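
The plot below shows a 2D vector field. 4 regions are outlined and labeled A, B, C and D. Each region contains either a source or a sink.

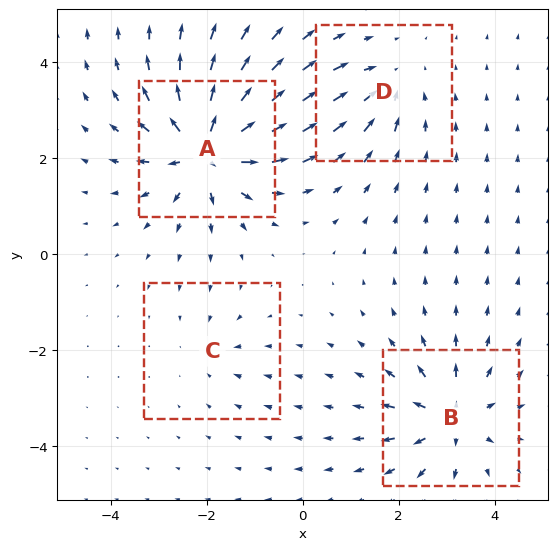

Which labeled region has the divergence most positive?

A

Divergence at each region's feature centre — A: about +8, B: about +6, C: about -2, D: about -4. Region A is most positive.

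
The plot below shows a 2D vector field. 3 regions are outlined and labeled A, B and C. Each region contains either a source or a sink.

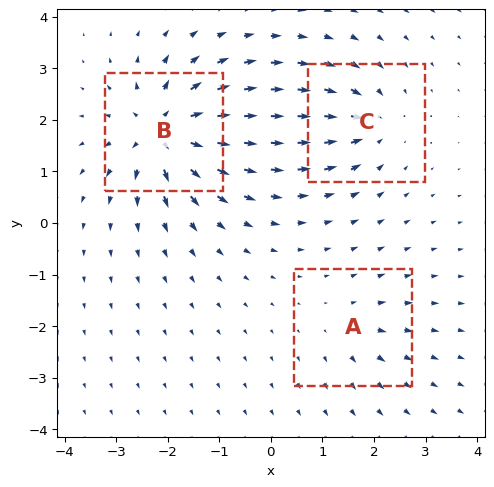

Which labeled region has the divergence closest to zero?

Divergence at each region's feature centre — A: about +2, B: about +7, C: about -4. Region A is closest to zero.

A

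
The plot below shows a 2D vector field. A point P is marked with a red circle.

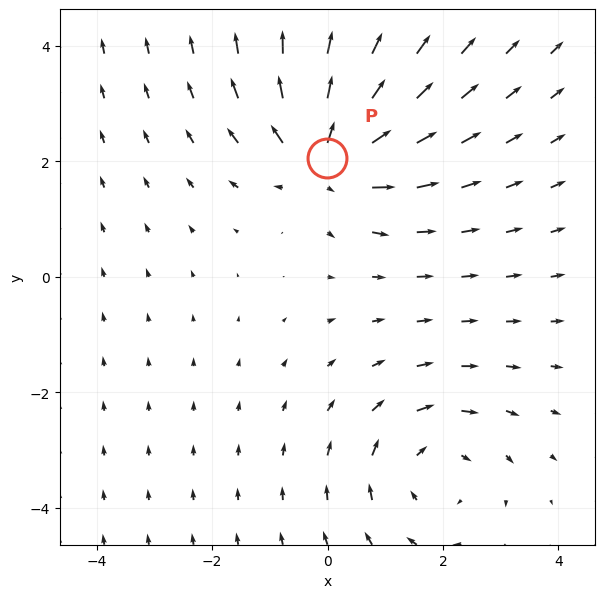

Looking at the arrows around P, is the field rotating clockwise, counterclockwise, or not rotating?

Near P at (-0.0, 2.1) the arrows show no circulation. The curl there is ≈0.

not rotating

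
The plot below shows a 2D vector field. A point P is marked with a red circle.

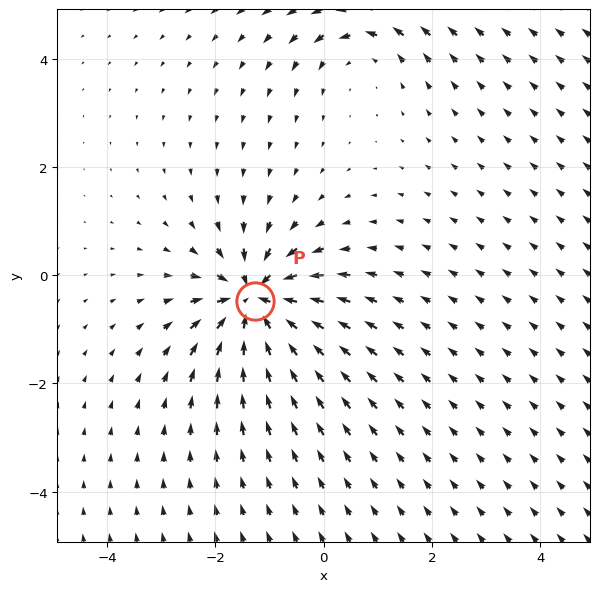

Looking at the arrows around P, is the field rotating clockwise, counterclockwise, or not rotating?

Near P at (-1.3, -0.5) the arrows show no circulation. The curl there is ≈0.

not rotating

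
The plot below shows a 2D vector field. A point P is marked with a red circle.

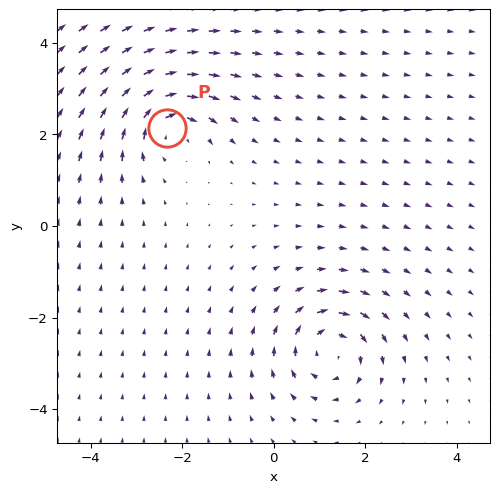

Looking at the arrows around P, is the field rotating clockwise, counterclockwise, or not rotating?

Near P at (-2.3, 2.1) the arrows circulate clockwise. The curl (z-component) there is about -7; negative curl means clockwise rotation.

clockwise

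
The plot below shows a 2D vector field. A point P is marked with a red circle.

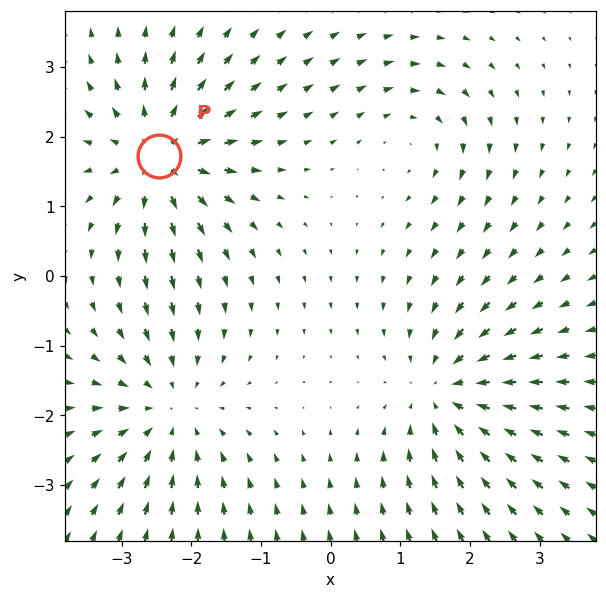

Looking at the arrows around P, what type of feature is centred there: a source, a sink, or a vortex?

At P (-2.5, 1.7) the arrows spread outward. Divergence about +6, curl ≈0 — positive divergence with near-zero curl is a source.

source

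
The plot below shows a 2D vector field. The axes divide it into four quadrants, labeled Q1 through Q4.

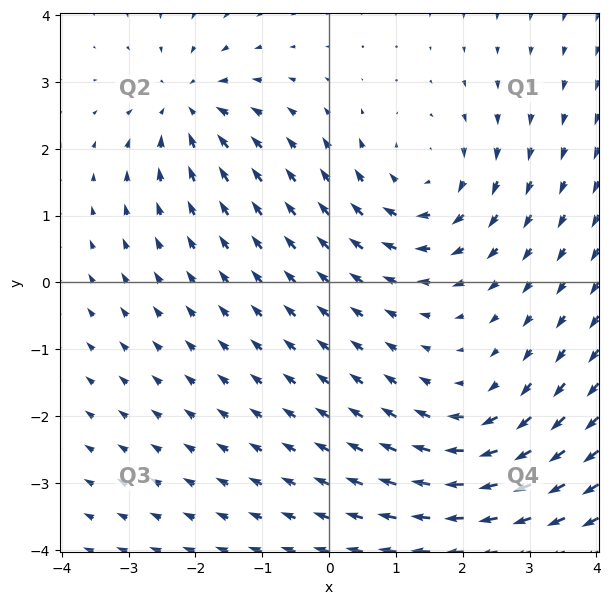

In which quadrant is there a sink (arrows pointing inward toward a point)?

The sink sits at approximately (-2.1, 2.6), which lies in quadrant Q2. The divergence there is about -4, negative as expected for a sink.

Q2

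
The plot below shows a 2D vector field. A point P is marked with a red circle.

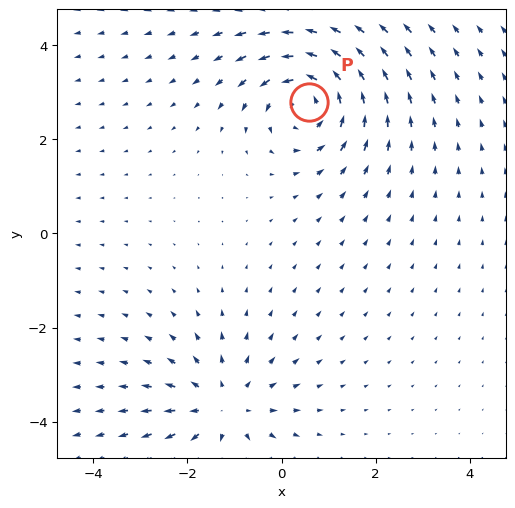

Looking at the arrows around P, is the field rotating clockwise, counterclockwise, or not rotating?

Near P at (0.6, 2.8) the arrows circulate counterclockwise. The curl (z-component) there is about +4; positive curl means counterclockwise rotation.

counterclockwise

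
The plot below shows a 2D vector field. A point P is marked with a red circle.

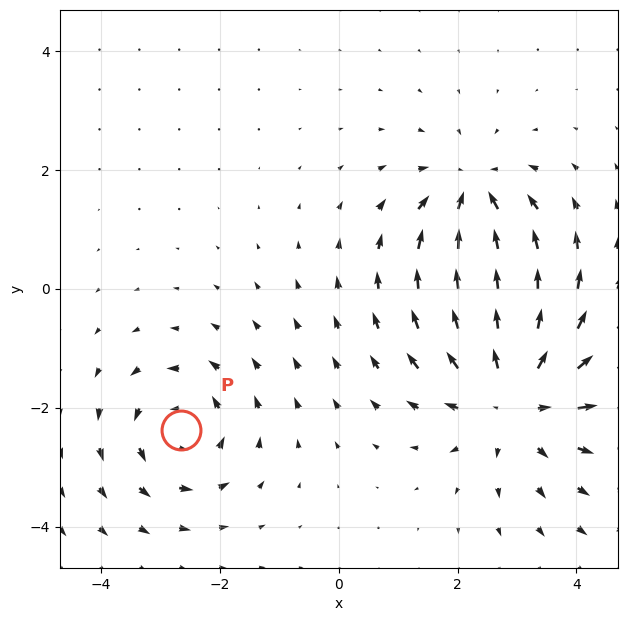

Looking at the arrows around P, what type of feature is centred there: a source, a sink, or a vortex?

vortex

At P (-2.6, -2.4) the arrows circulate counterclockwise. Divergence ≈0, curl about +4 — near-zero divergence with nonzero curl is a vortex.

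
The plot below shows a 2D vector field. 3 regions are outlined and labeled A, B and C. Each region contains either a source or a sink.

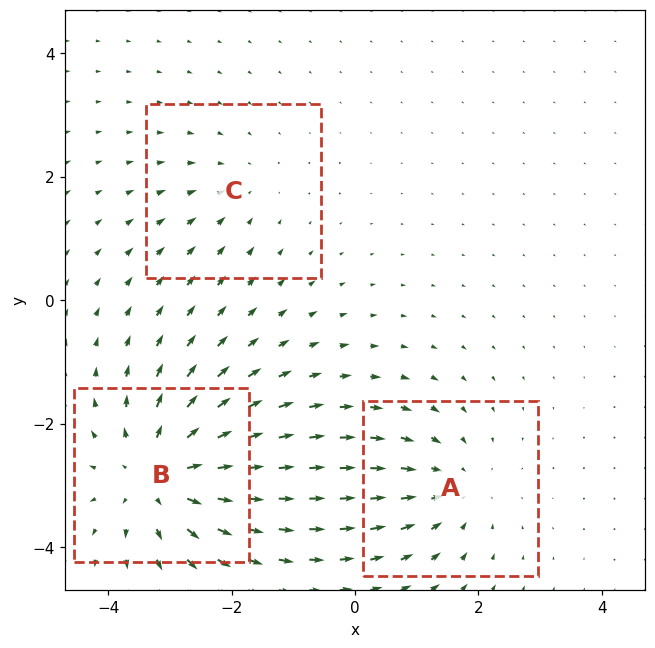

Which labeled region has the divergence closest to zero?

Divergence at each region's feature centre — A: about -3, B: about +4, C: about -2. Region C is closest to zero.

C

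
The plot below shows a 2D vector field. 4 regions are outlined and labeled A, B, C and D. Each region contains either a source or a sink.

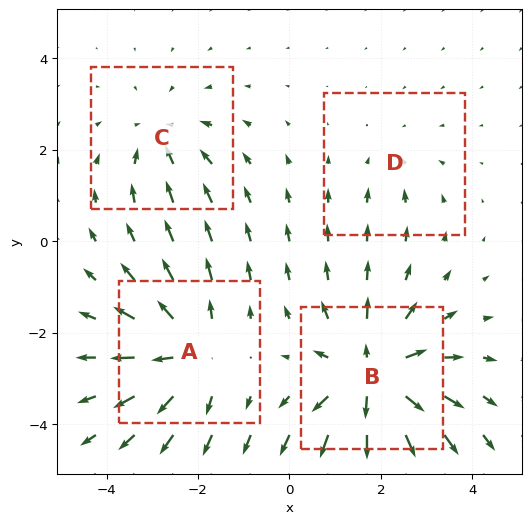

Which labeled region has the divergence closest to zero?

D

Divergence at each region's feature centre — A: about +5, B: about +6, C: about -3, D: about -2. Region D is closest to zero.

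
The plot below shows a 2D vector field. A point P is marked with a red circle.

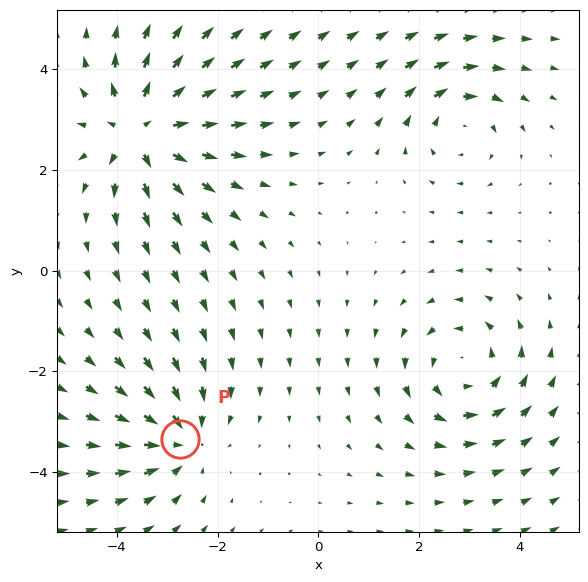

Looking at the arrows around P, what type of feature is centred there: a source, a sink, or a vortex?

sink

At P (-2.7, -3.3) the arrows converge inward. Divergence about -4, curl ≈0 — negative divergence with near-zero curl is a sink.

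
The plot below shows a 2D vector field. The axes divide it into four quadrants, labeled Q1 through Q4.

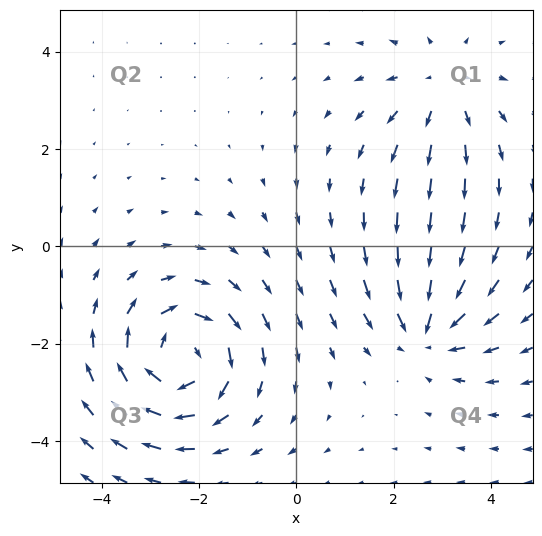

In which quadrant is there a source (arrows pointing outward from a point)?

Q1

The source sits at approximately (3.0, 3.2), which lies in quadrant Q1. The divergence there is about +2, positive as expected for a source.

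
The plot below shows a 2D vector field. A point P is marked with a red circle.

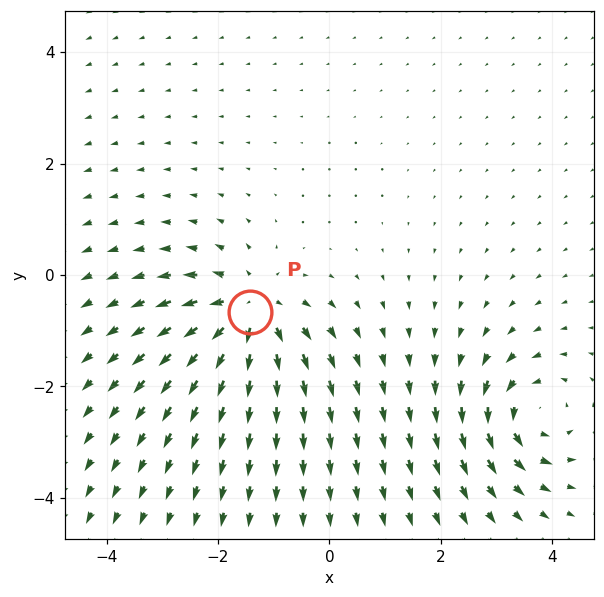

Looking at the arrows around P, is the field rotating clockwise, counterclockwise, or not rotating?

not rotating

Near P at (-1.4, -0.7) the arrows show no circulation. The curl there is ≈0.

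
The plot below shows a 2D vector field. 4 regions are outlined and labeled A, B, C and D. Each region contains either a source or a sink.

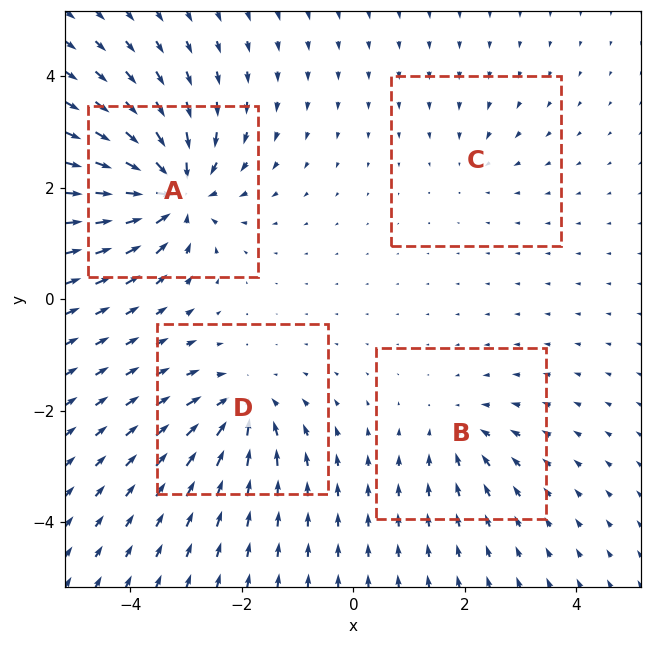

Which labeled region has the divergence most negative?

Divergence at each region's feature centre — A: about -9, B: about -4, C: about -2, D: about -6. Region A is most negative.

A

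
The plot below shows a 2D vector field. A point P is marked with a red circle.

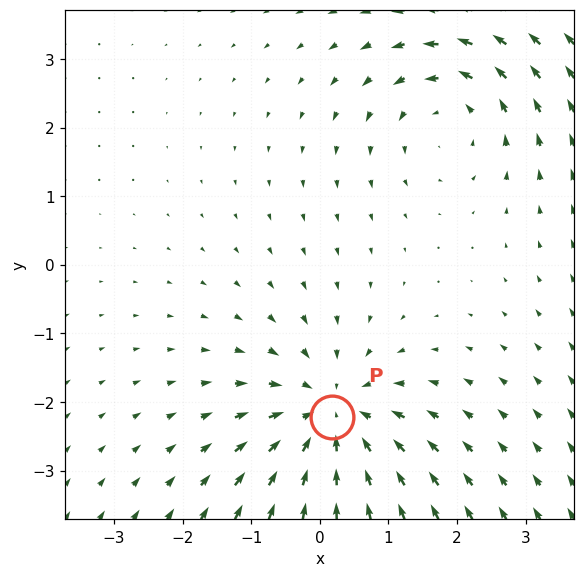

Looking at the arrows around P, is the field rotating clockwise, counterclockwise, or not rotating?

not rotating

Near P at (0.2, -2.2) the arrows show no circulation. The curl there is ≈0.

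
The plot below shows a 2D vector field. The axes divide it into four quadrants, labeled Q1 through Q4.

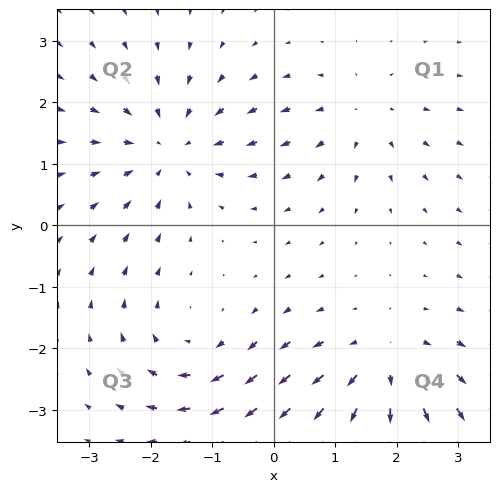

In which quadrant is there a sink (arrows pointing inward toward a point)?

The sink sits at approximately (-1.7, 1.3), which lies in quadrant Q2. The divergence there is about -4, negative as expected for a sink.

Q2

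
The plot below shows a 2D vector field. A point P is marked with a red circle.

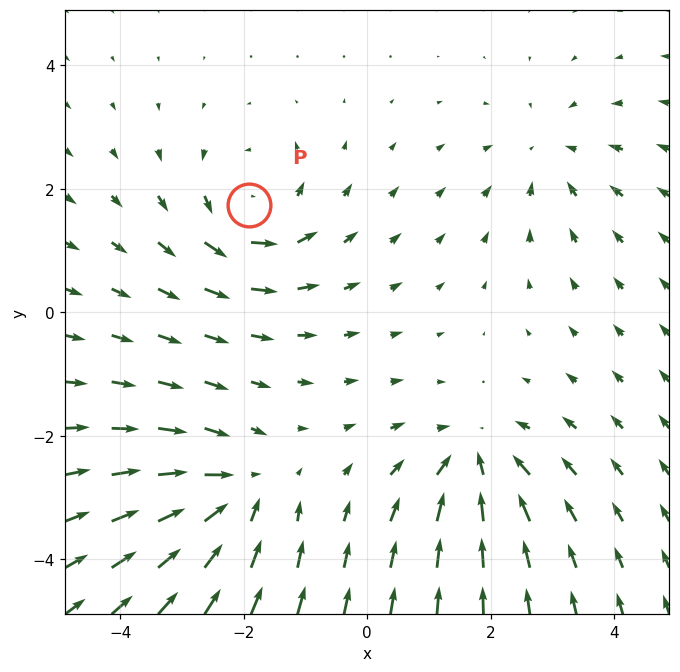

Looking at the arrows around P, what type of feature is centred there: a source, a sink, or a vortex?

At P (-1.9, 1.7) the arrows circulate counterclockwise. Divergence ≈0, curl about +5 — near-zero divergence with nonzero curl is a vortex.

vortex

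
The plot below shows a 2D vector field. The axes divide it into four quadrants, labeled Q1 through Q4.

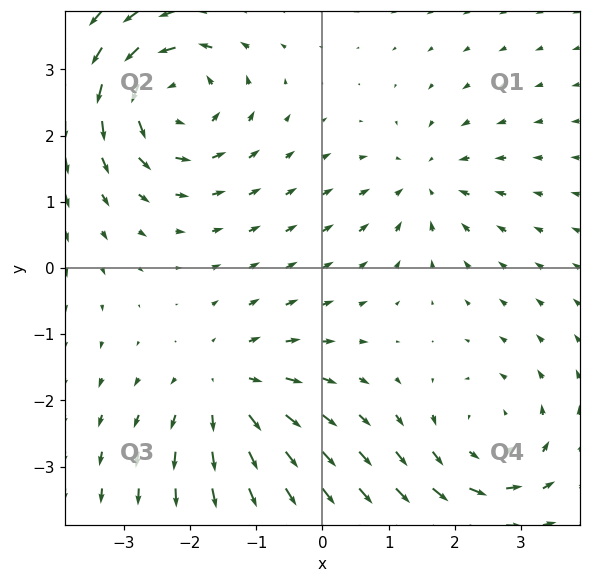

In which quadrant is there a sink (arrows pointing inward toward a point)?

The sink sits at approximately (1.5, 1.3), which lies in quadrant Q1. The divergence there is about -3, negative as expected for a sink.

Q1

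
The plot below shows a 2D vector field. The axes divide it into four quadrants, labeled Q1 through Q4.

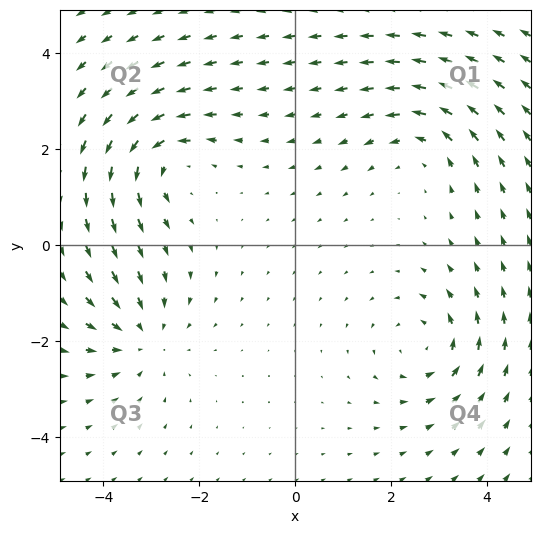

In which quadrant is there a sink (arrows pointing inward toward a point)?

Q3

The sink sits at approximately (-3.2, -1.9), which lies in quadrant Q3. The divergence there is about -4, negative as expected for a sink.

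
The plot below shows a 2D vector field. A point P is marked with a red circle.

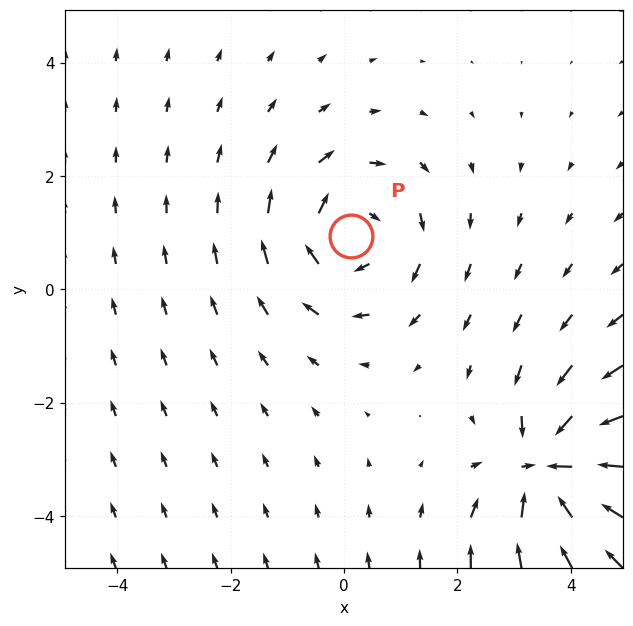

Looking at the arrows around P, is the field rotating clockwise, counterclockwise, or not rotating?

clockwise

Near P at (0.1, 0.9) the arrows circulate clockwise. The curl (z-component) there is about -3; negative curl means clockwise rotation.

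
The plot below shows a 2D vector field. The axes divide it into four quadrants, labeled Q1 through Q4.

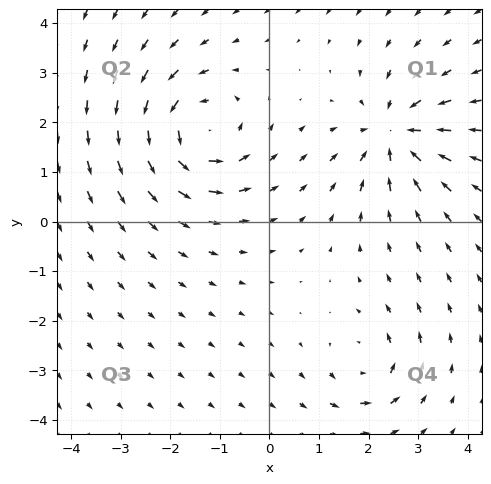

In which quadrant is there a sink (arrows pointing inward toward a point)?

Q1

The sink sits at approximately (2.5, 1.8), which lies in quadrant Q1. The divergence there is about -5, negative as expected for a sink.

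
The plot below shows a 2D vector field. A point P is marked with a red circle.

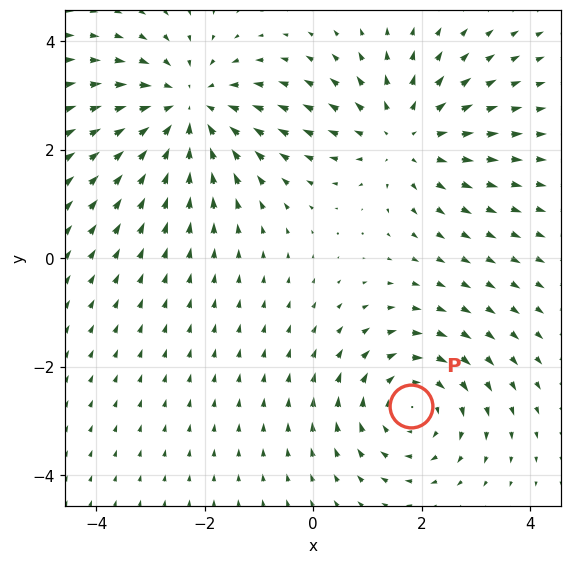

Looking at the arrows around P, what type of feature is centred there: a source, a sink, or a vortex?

At P (1.8, -2.7) the arrows circulate clockwise. Divergence ≈0, curl about -4 — near-zero divergence with nonzero curl is a vortex.

vortex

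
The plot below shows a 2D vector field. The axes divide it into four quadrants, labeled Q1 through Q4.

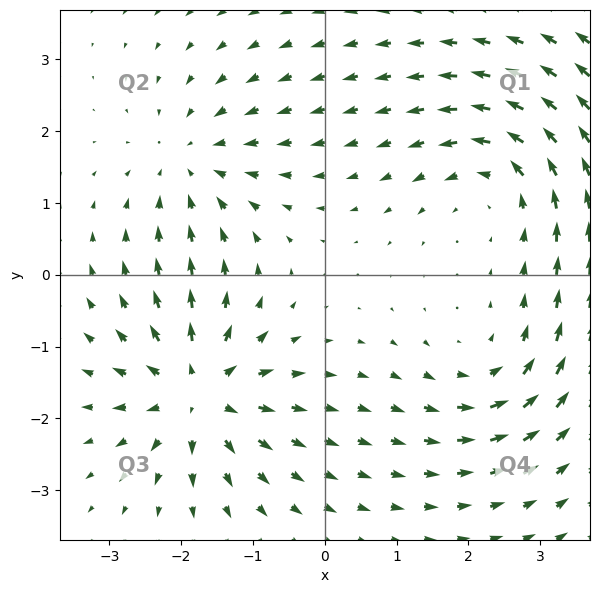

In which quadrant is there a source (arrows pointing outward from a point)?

The source sits at approximately (-1.8, -1.6), which lies in quadrant Q3. The divergence there is about +7, positive as expected for a source.

Q3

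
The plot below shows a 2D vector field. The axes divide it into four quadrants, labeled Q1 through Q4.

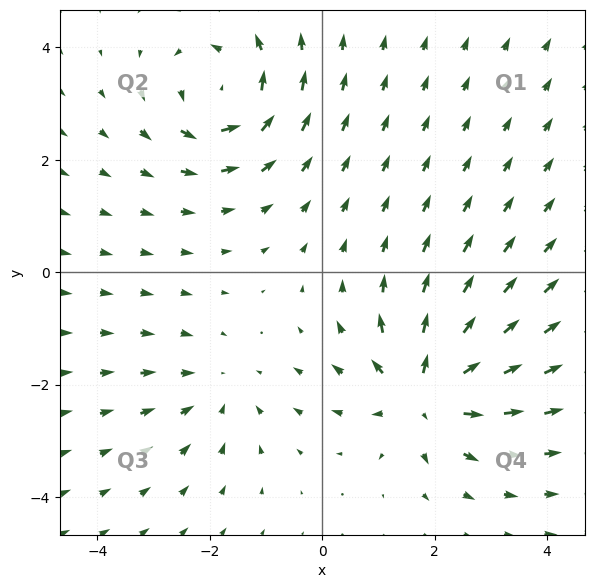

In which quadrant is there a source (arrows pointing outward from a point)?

The source sits at approximately (1.8, -2.1), which lies in quadrant Q4. The divergence there is about +5, positive as expected for a source.

Q4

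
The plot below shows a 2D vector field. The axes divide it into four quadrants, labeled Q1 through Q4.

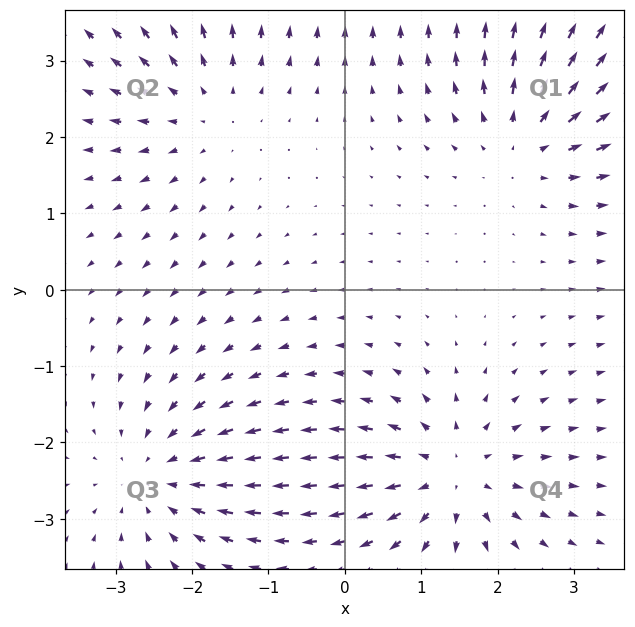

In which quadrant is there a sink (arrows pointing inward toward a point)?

The sink sits at approximately (-2.4, -2.4), which lies in quadrant Q3. The divergence there is about -3, negative as expected for a sink.

Q3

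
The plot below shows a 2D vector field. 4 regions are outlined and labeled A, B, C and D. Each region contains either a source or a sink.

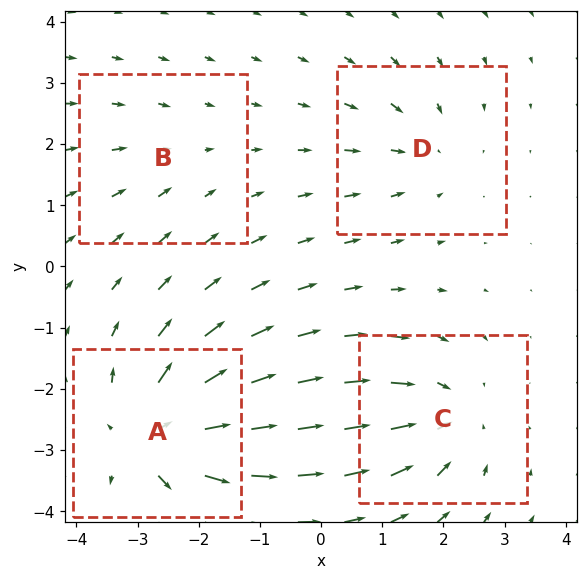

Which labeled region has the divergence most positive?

Divergence at each region's feature centre — A: about +8, B: about -2, C: about -5, D: about -4. Region A is most positive.

A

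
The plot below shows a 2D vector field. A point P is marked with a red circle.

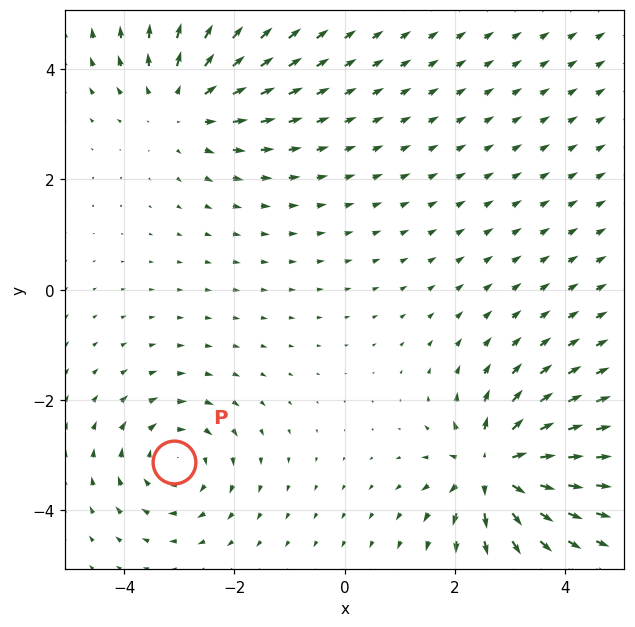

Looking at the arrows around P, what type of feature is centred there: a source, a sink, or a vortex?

At P (-3.1, -3.1) the arrows circulate clockwise. Divergence ≈0, curl about -4 — near-zero divergence with nonzero curl is a vortex.

vortex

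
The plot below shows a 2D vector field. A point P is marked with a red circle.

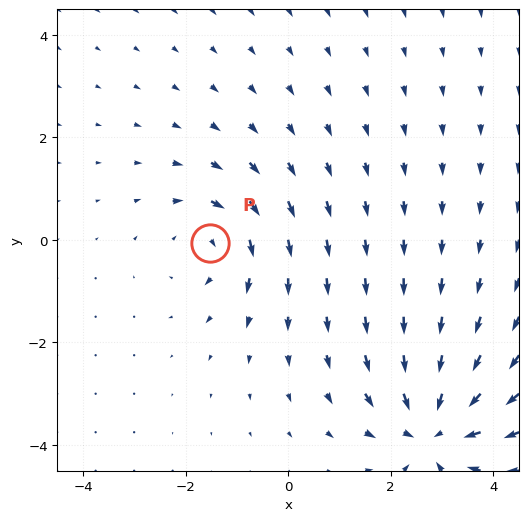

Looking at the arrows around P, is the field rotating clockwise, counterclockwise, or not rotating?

Near P at (-1.5, -0.1) the arrows circulate clockwise. The curl (z-component) there is about -3; negative curl means clockwise rotation.

clockwise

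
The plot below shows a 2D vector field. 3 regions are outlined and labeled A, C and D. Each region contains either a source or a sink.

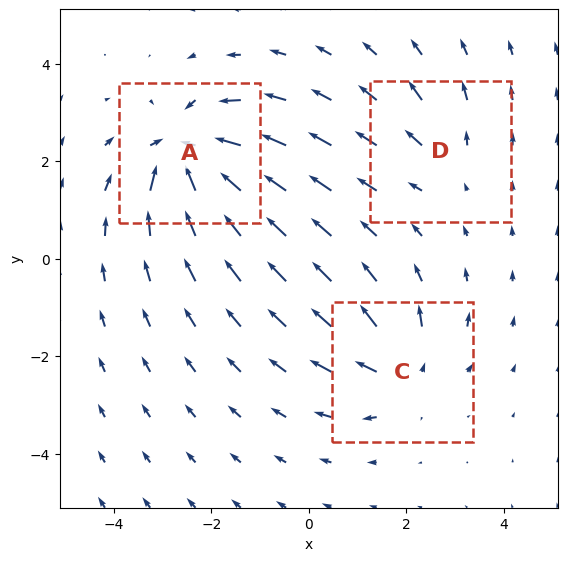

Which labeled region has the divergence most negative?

Divergence at each region's feature centre — A: about -6, C: about +4, D: about +2. Region A is most negative.

A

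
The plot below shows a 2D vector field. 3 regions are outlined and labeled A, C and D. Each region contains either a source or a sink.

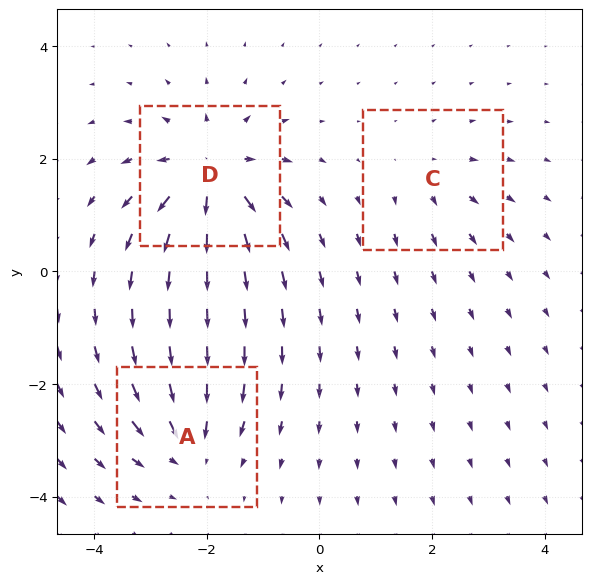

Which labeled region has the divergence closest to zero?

C

Divergence at each region's feature centre — A: about -4, C: about +2, D: about +6. Region C is closest to zero.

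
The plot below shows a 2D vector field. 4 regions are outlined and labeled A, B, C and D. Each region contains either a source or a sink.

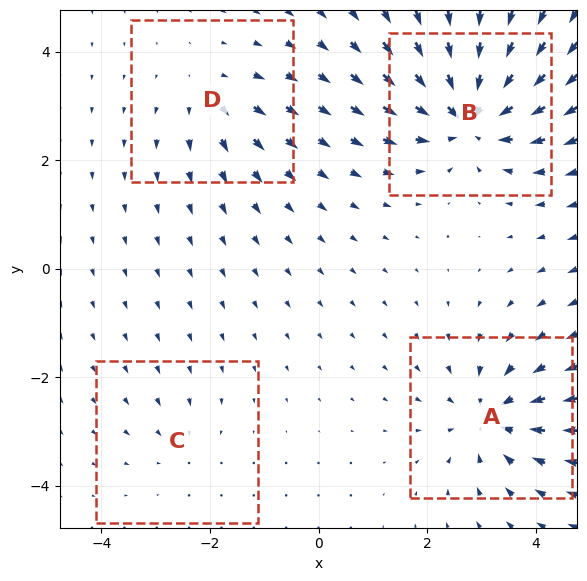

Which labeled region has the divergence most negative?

B

Divergence at each region's feature centre — A: about -6, B: about -8, C: about -2, D: about +4. Region B is most negative.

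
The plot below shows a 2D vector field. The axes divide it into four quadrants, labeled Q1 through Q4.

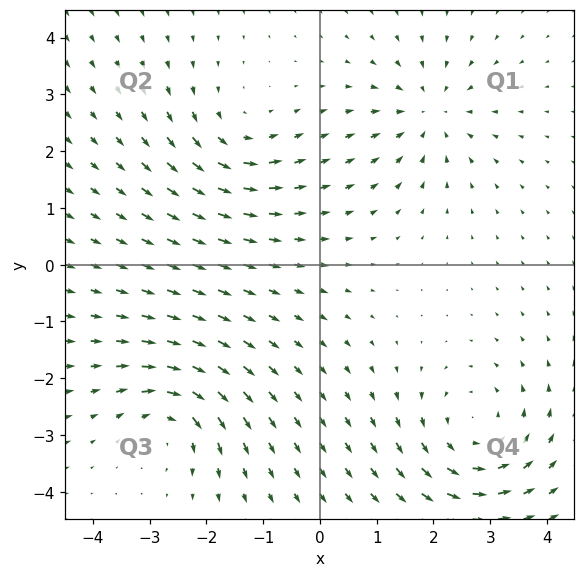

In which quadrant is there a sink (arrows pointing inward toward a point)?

The sink sits at approximately (1.9, 2.7), which lies in quadrant Q1. The divergence there is about -3, negative as expected for a sink.

Q1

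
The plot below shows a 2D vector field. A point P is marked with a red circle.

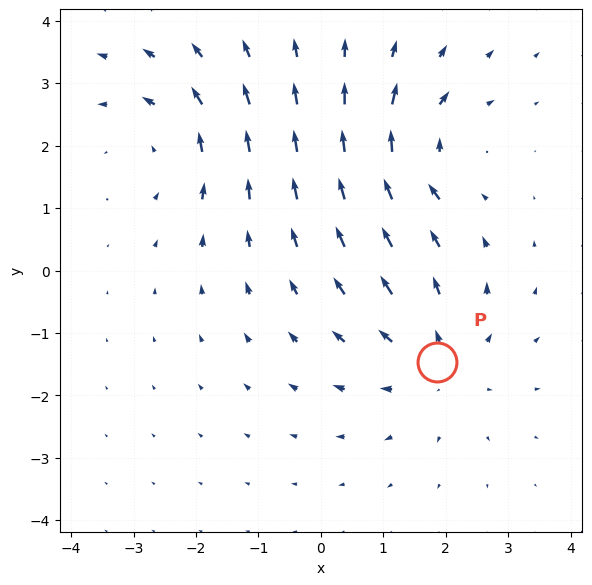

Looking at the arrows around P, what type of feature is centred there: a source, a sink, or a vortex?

source

At P (1.9, -1.5) the arrows spread outward. Divergence about +3, curl ≈0 — positive divergence with near-zero curl is a source.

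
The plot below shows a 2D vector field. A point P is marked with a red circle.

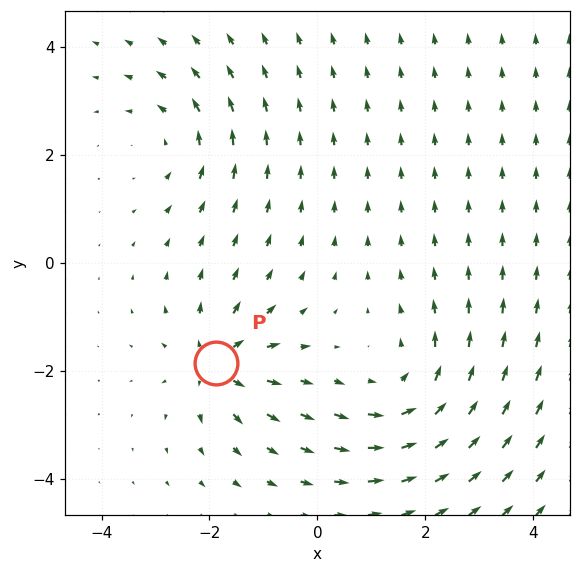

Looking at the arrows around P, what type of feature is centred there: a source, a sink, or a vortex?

source

At P (-1.9, -1.9) the arrows spread outward. Divergence about +4, curl ≈0 — positive divergence with near-zero curl is a source.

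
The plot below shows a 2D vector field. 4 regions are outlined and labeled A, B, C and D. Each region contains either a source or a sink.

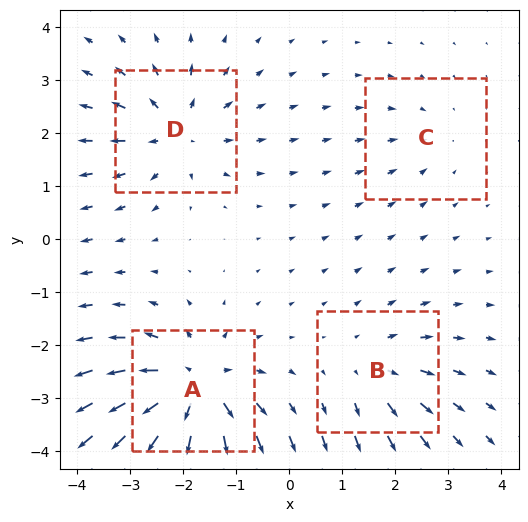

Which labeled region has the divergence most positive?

Divergence at each region's feature centre — A: about +8, B: about +4, C: about -2, D: about +5. Region A is most positive.

A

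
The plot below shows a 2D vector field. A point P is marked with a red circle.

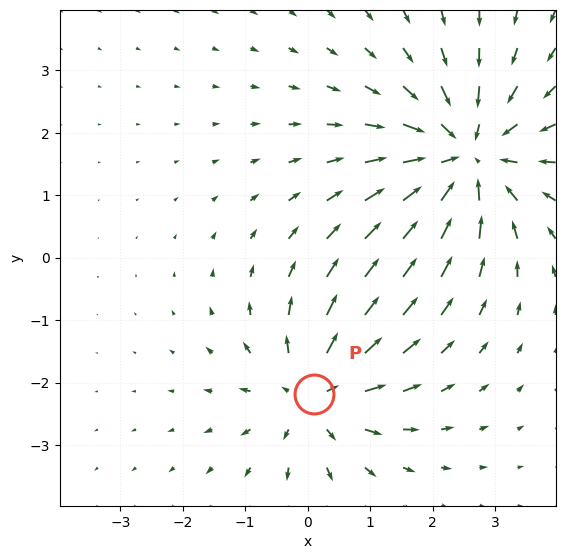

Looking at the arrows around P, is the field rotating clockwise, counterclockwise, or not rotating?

Near P at (0.1, -2.2) the arrows show no circulation. The curl there is ≈0.

not rotating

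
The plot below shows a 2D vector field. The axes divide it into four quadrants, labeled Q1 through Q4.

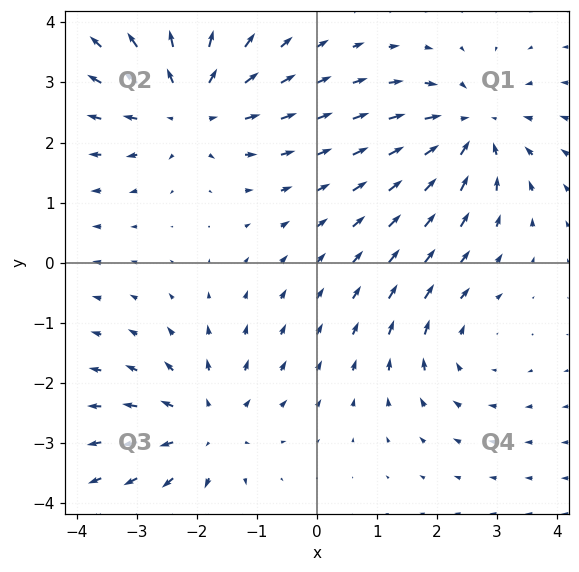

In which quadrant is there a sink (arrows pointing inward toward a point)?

The sink sits at approximately (2.6, 2.2), which lies in quadrant Q1. The divergence there is about -4, negative as expected for a sink.

Q1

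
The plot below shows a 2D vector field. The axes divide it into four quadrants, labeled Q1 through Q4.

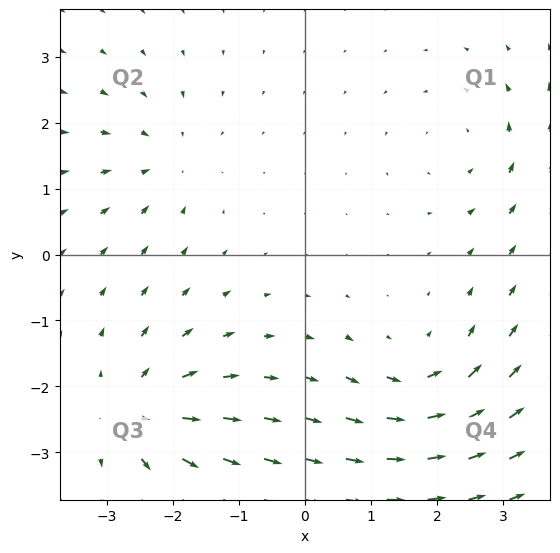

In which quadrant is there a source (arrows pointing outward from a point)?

Q3

The source sits at approximately (-2.5, -2.4), which lies in quadrant Q3. The divergence there is about +5, positive as expected for a source.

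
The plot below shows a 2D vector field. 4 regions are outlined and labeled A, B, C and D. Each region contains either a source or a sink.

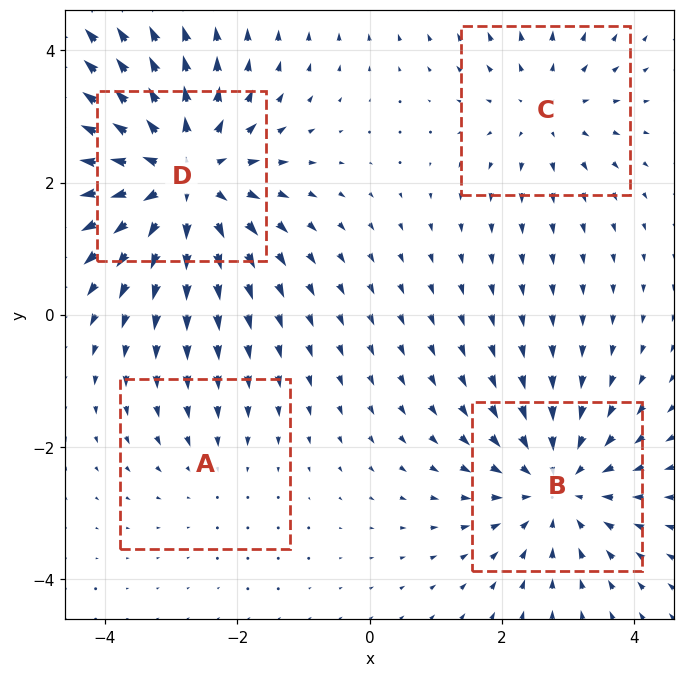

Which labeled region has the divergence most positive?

Divergence at each region's feature centre — A: about -2, B: about -4, C: about +3, D: about +6. Region D is most positive.

D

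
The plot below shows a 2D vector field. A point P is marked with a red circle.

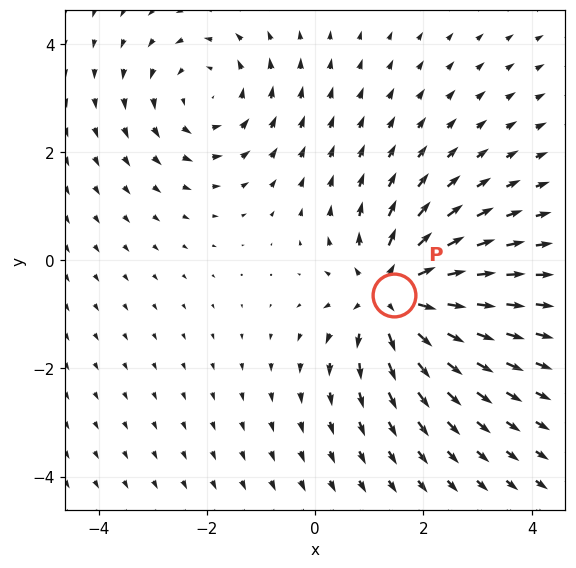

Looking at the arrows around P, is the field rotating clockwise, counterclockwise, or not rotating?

not rotating

Near P at (1.4, -0.7) the arrows show no circulation. The curl there is ≈0.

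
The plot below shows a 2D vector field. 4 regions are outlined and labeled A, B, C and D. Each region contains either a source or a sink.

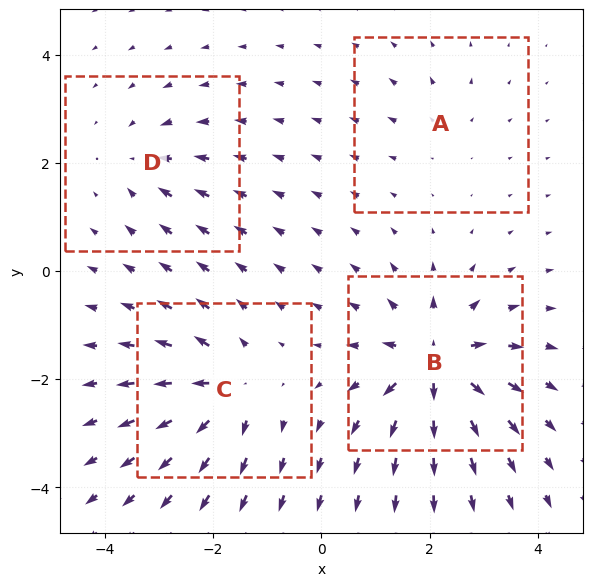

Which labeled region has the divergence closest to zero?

A

Divergence at each region's feature centre — A: about +2, B: about +9, C: about +6, D: about -4. Region A is closest to zero.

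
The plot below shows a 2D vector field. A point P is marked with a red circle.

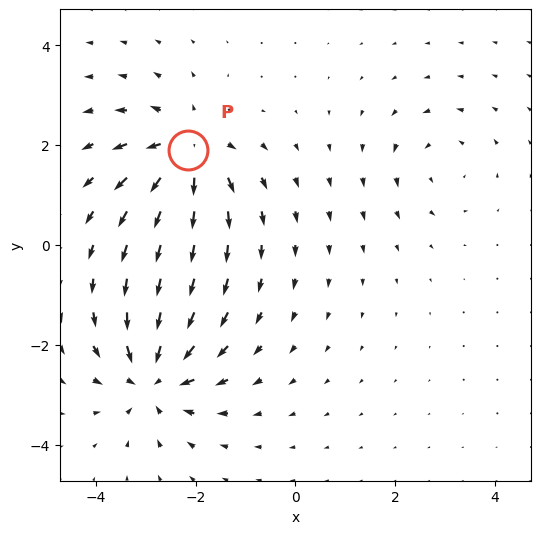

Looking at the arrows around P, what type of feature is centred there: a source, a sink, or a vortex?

source

At P (-2.2, 1.9) the arrows spread outward. Divergence about +6, curl ≈0 — positive divergence with near-zero curl is a source.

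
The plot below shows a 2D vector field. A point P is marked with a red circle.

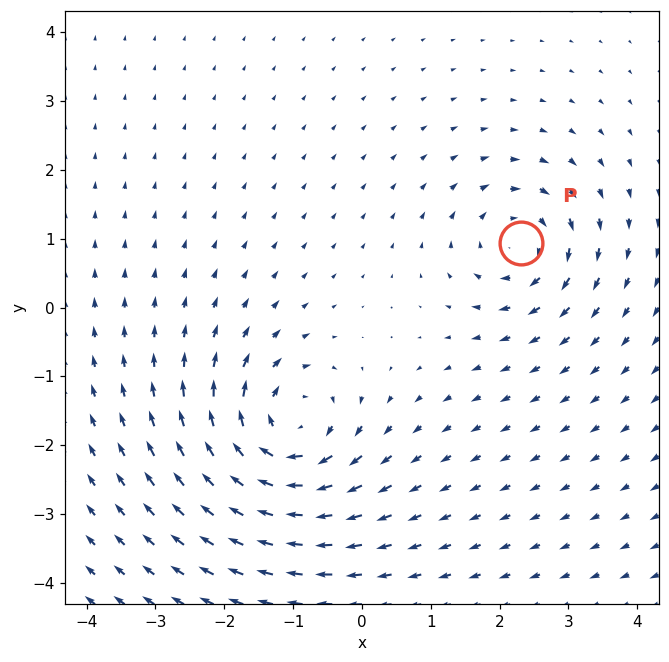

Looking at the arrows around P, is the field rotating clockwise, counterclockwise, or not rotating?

Near P at (2.3, 0.9) the arrows circulate clockwise. The curl (z-component) there is about -4; negative curl means clockwise rotation.

clockwise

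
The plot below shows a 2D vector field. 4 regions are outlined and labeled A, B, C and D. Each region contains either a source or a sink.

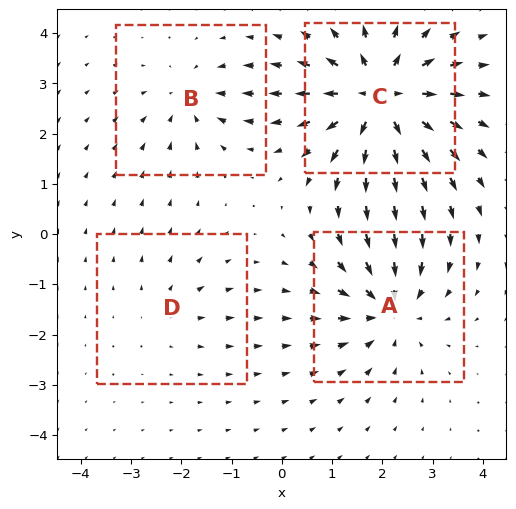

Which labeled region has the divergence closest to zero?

Divergence at each region's feature centre — A: about -5, B: about -3, C: about +7, D: about +2. Region D is closest to zero.

D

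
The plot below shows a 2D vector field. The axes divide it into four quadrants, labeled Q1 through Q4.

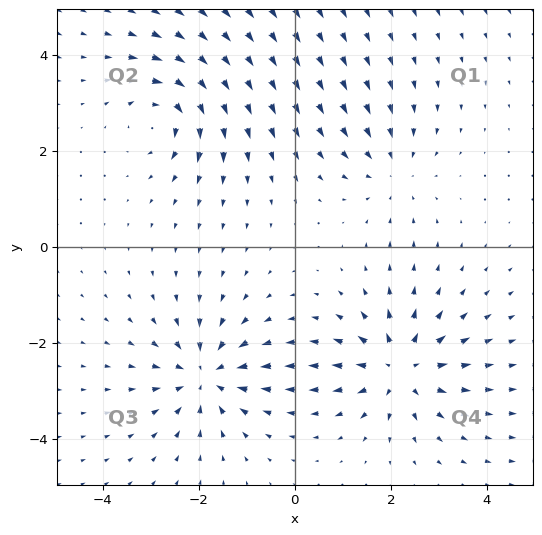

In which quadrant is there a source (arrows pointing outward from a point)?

The source sits at approximately (2.2, -2.5), which lies in quadrant Q4. The divergence there is about +5, positive as expected for a source.

Q4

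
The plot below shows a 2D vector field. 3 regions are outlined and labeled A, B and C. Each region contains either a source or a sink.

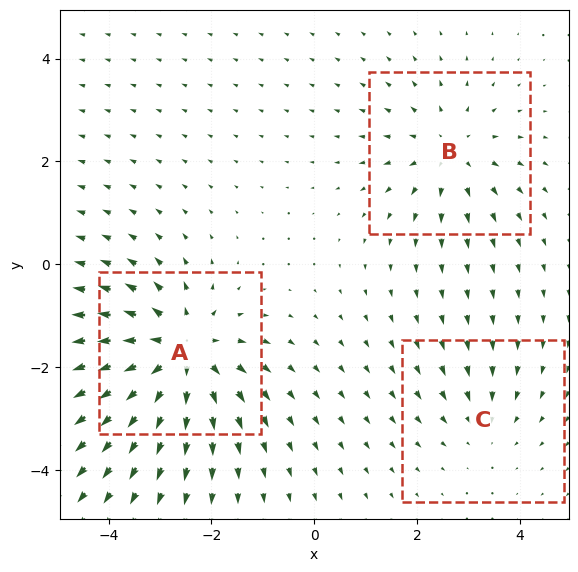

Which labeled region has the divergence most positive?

Divergence at each region's feature centre — A: about +5, B: about +3, C: about -2. Region A is most positive.

A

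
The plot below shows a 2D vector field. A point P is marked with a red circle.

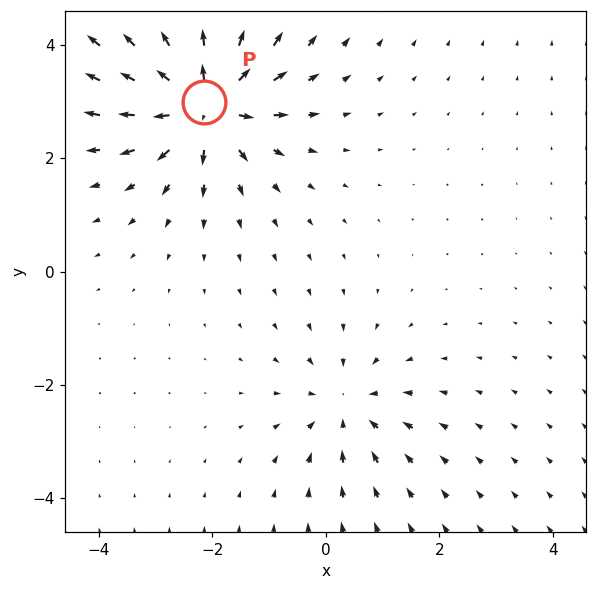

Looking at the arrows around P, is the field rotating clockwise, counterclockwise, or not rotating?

Near P at (-2.1, 3.0) the arrows show no circulation. The curl there is ≈0.

not rotating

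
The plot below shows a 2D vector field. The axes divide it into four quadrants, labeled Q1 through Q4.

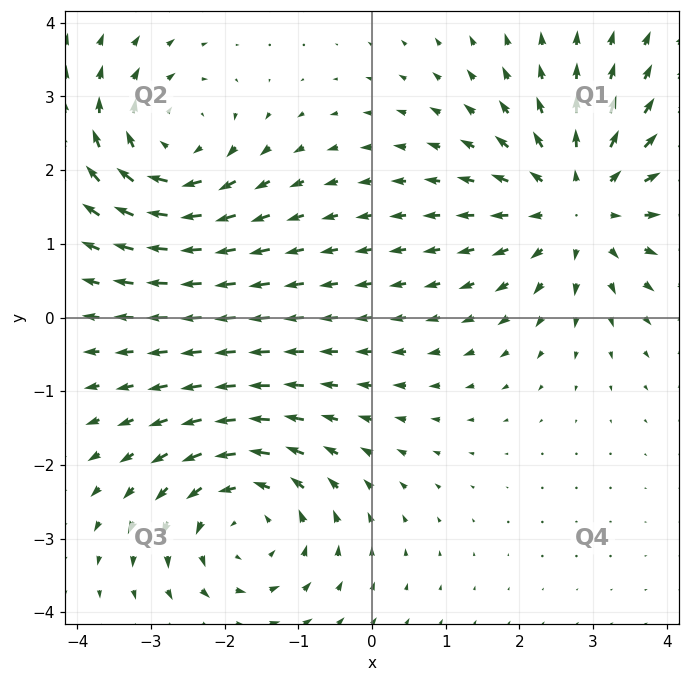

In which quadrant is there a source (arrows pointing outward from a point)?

The source sits at approximately (2.8, 1.5), which lies in quadrant Q1. The divergence there is about +4, positive as expected for a source.

Q1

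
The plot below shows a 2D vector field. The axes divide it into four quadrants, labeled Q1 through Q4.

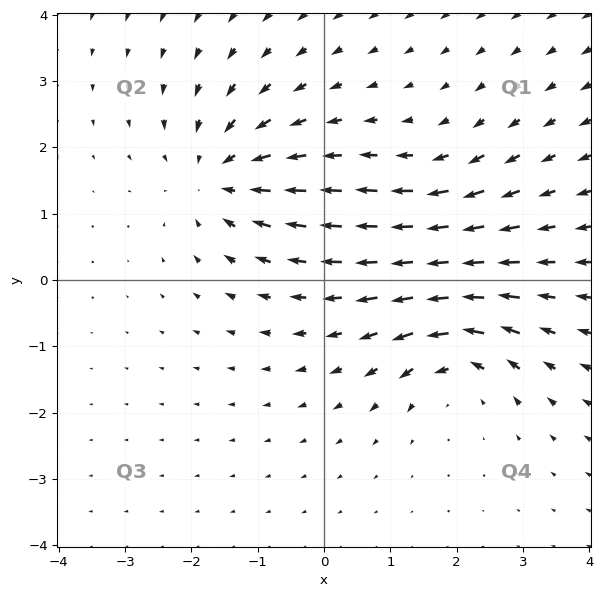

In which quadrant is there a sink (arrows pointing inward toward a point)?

The sink sits at approximately (-1.6, 1.6), which lies in quadrant Q2. The divergence there is about -5, negative as expected for a sink.

Q2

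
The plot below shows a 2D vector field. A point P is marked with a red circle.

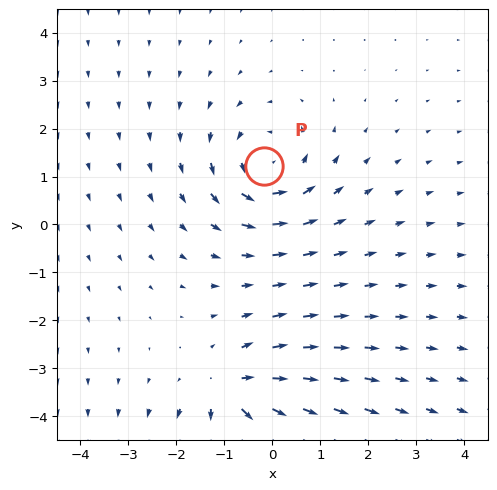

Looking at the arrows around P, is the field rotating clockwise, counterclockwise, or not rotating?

counterclockwise

Near P at (-0.2, 1.2) the arrows circulate counterclockwise. The curl (z-component) there is about +4; positive curl means counterclockwise rotation.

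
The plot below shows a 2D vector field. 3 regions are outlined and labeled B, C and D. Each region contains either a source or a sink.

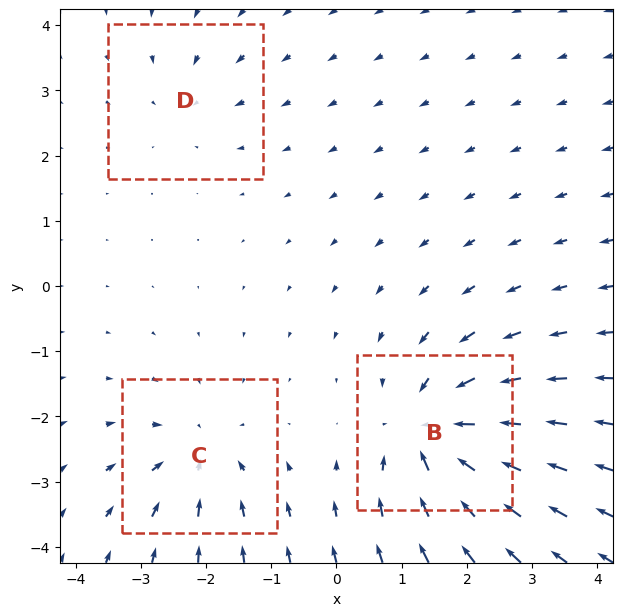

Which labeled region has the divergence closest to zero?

Divergence at each region's feature centre — B: about -6, C: about -4, D: about -2. Region D is closest to zero.

D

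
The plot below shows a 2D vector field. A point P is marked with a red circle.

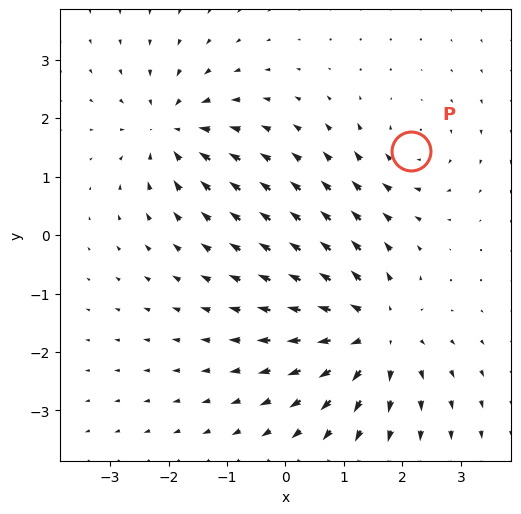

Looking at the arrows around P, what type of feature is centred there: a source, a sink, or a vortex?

At P (2.1, 1.4) the arrows circulate clockwise. Divergence ≈0, curl about -3 — near-zero divergence with nonzero curl is a vortex.

vortex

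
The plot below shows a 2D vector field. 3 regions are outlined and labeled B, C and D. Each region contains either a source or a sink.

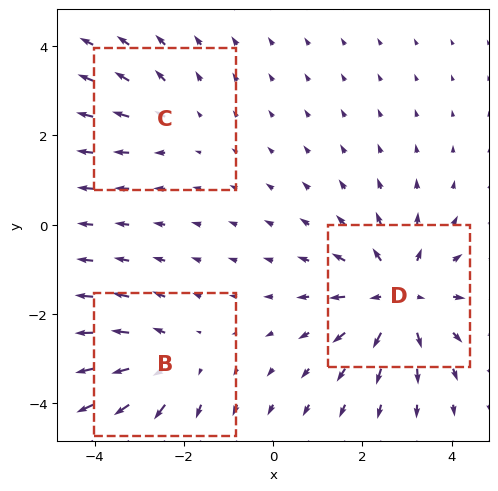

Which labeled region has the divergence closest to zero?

Divergence at each region's feature centre — B: about +3, C: about +2, D: about +4. Region C is closest to zero.

C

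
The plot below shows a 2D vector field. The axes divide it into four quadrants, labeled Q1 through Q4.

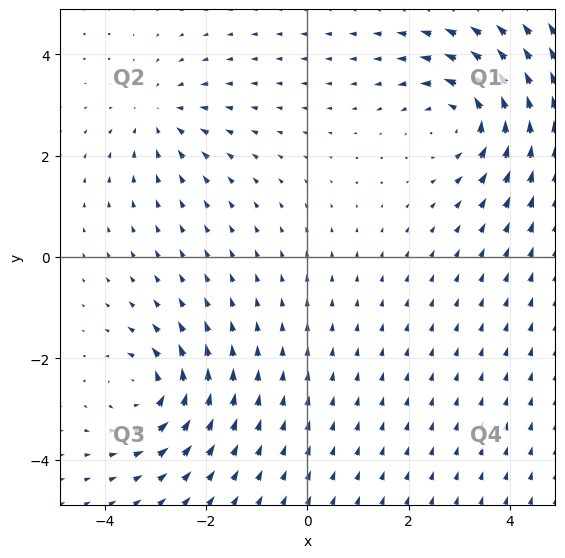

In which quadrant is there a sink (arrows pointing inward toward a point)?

Q2

The sink sits at approximately (-2.9, 2.8), which lies in quadrant Q2. The divergence there is about -3, negative as expected for a sink.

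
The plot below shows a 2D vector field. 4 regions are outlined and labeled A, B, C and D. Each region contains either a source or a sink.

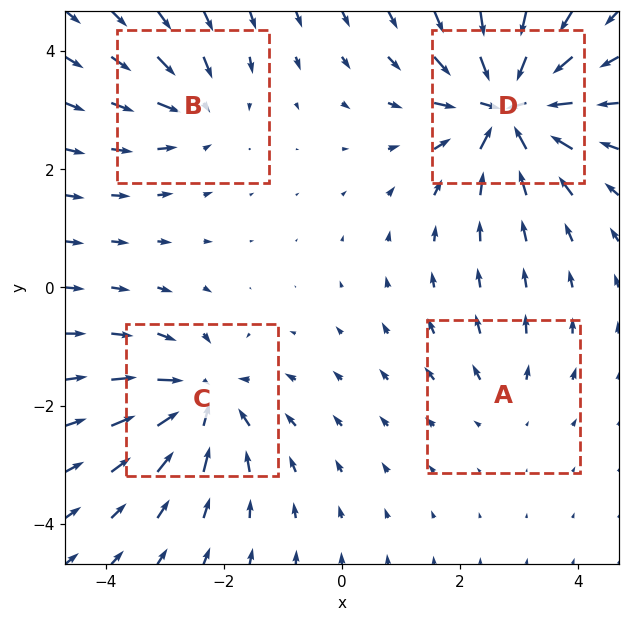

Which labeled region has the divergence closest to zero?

A

Divergence at each region's feature centre — A: about +2, B: about -4, C: about -6, D: about -9. Region A is closest to zero.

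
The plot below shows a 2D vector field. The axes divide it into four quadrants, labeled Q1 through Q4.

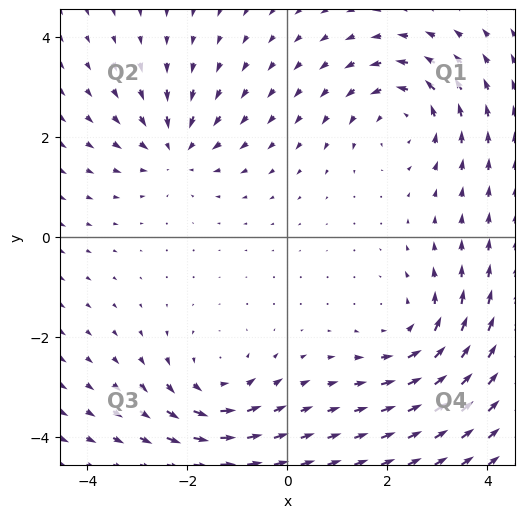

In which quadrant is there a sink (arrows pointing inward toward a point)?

The sink sits at approximately (-2.2, 1.7), which lies in quadrant Q2. The divergence there is about -5, negative as expected for a sink.

Q2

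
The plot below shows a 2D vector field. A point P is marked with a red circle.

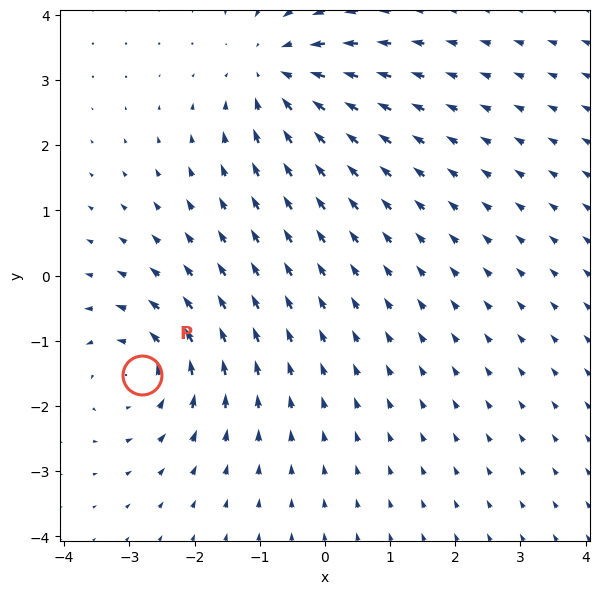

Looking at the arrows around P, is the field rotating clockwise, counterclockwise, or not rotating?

Near P at (-2.8, -1.5) the arrows circulate counterclockwise. The curl (z-component) there is about +5; positive curl means counterclockwise rotation.

counterclockwise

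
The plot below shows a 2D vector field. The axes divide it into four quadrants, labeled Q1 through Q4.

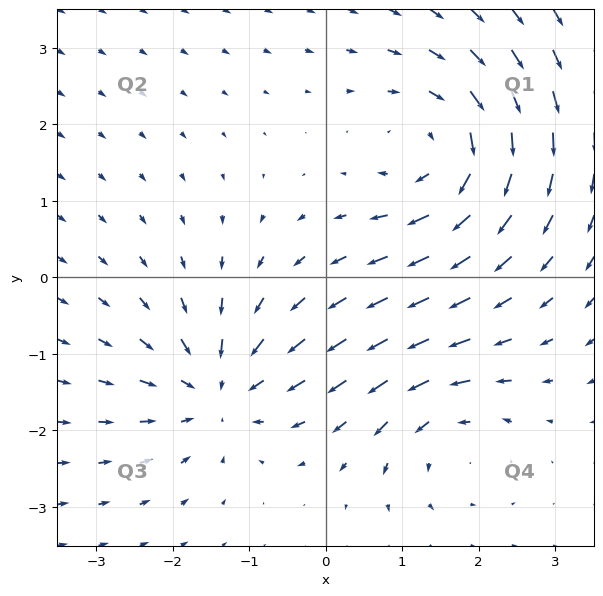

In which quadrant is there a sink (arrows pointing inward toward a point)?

The sink sits at approximately (-1.4, -1.5), which lies in quadrant Q3. The divergence there is about -4, negative as expected for a sink.

Q3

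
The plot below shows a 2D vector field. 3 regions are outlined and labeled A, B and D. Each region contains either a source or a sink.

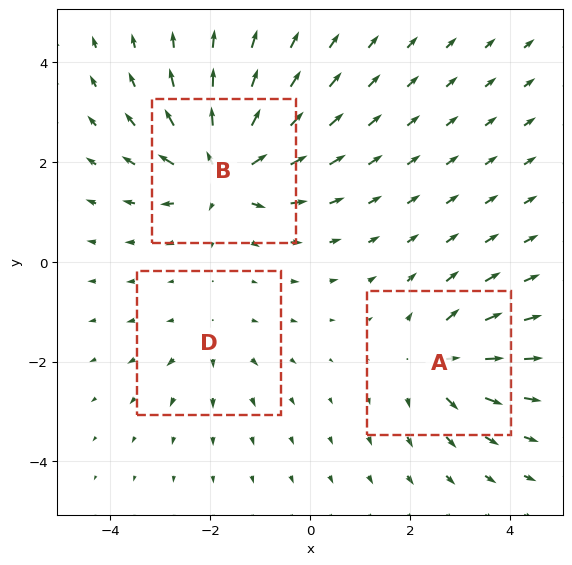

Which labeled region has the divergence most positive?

B

Divergence at each region's feature centre — A: about +4, B: about +6, D: about +2. Region B is most positive.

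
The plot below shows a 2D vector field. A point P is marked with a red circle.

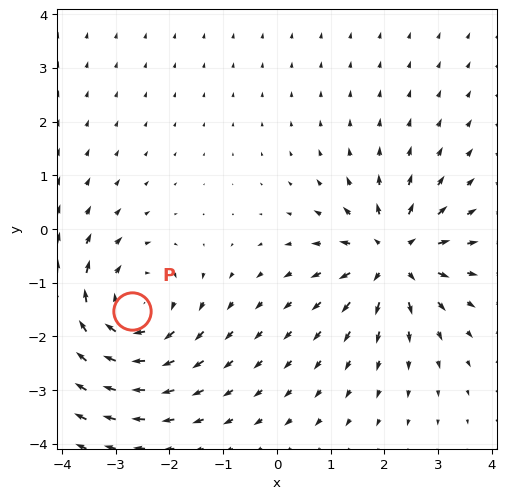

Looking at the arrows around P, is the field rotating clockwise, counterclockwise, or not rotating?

Near P at (-2.7, -1.5) the arrows circulate clockwise. The curl (z-component) there is about -4; negative curl means clockwise rotation.

clockwise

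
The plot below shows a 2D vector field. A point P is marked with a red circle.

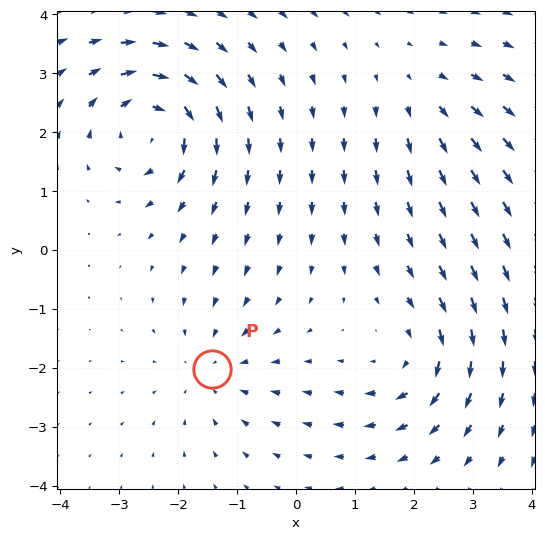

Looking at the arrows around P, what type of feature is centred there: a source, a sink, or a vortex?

sink

At P (-1.4, -2.0) the arrows converge inward. Divergence about -3, curl ≈0 — negative divergence with near-zero curl is a sink.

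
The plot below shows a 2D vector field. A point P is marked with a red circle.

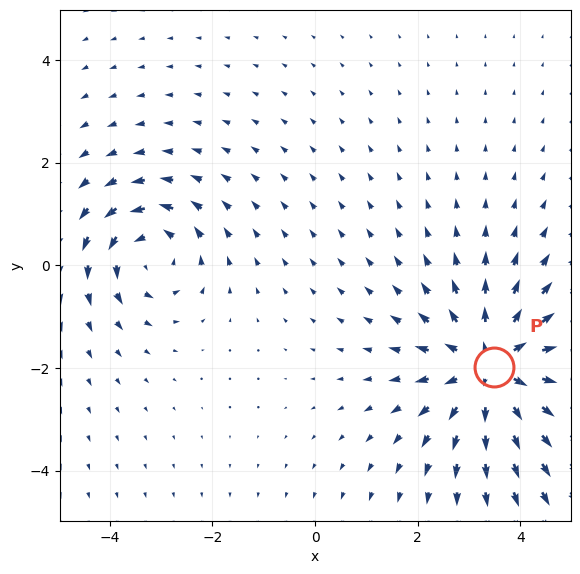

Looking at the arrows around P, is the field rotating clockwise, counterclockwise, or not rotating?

not rotating

Near P at (3.5, -2.0) the arrows show no circulation. The curl there is ≈0.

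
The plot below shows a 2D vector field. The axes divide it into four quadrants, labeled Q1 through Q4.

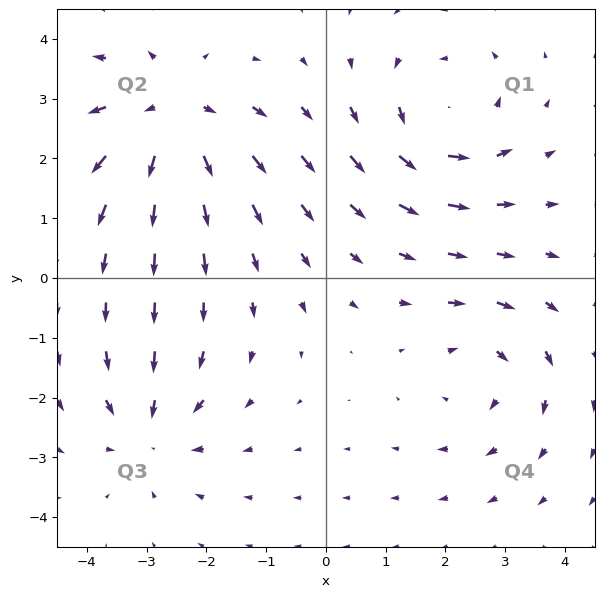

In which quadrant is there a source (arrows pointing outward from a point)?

Q2

The source sits at approximately (-2.6, 2.7), which lies in quadrant Q2. The divergence there is about +4, positive as expected for a source.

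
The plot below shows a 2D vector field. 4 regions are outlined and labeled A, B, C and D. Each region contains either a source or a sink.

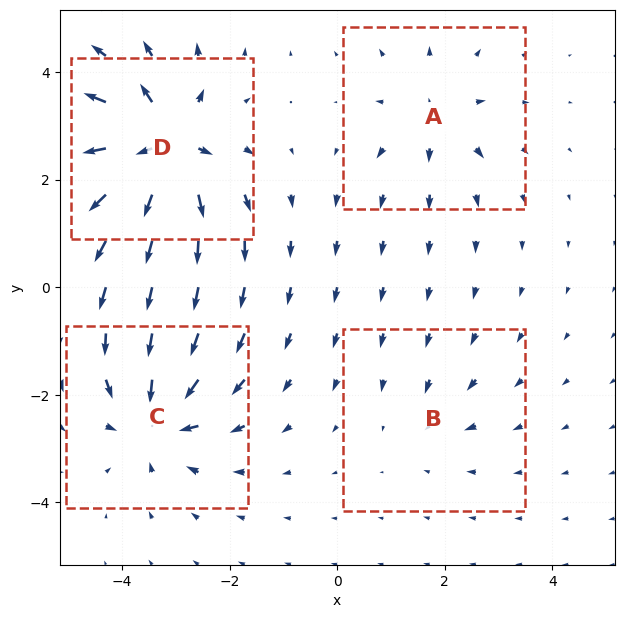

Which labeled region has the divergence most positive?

Divergence at each region's feature centre — A: about +4, B: about -2, C: about -6, D: about +8. Region D is most positive.

D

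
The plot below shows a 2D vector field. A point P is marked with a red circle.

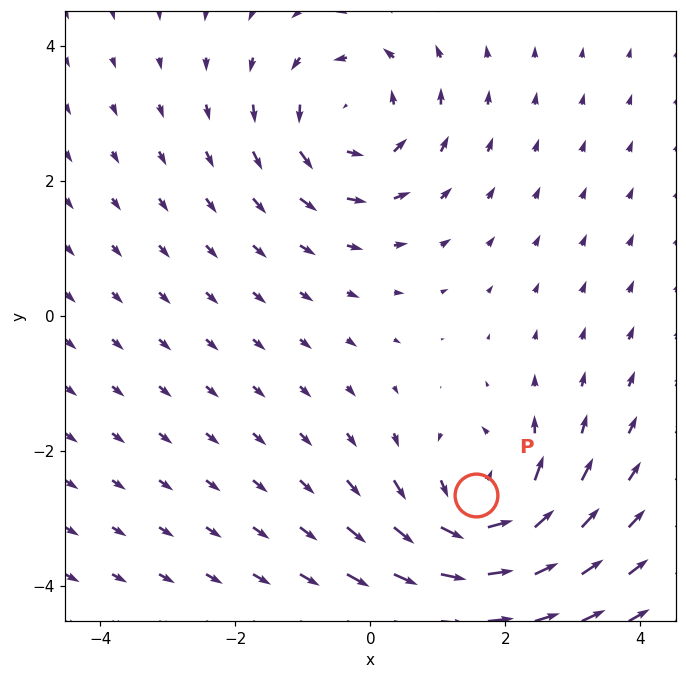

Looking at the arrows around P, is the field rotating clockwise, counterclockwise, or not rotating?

counterclockwise

Near P at (1.6, -2.7) the arrows circulate counterclockwise. The curl (z-component) there is about +6; positive curl means counterclockwise rotation.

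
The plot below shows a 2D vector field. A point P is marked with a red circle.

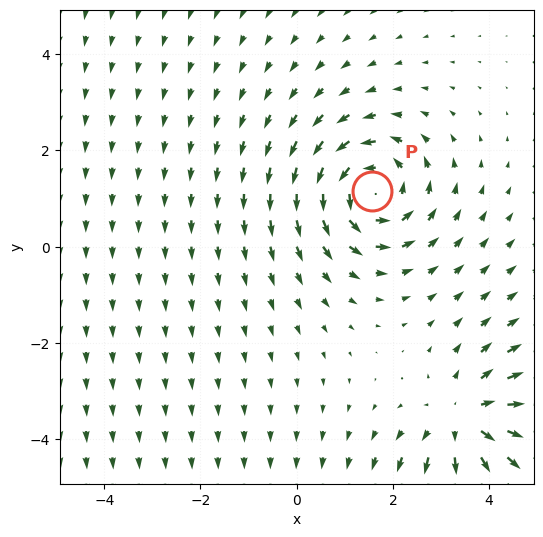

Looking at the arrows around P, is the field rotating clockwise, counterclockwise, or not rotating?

Near P at (1.6, 1.2) the arrows circulate counterclockwise. The curl (z-component) there is about +4; positive curl means counterclockwise rotation.

counterclockwise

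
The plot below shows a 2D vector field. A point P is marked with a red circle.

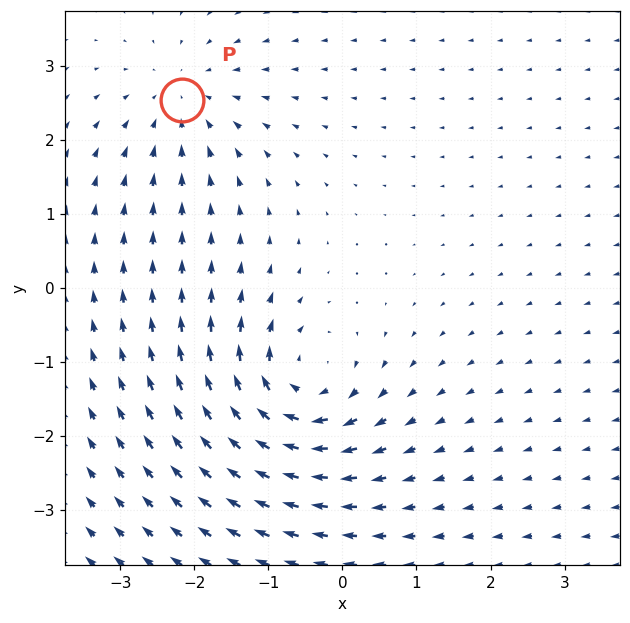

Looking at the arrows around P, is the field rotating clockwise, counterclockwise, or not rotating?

Near P at (-2.2, 2.5) the arrows show no circulation. The curl there is ≈0.

not rotating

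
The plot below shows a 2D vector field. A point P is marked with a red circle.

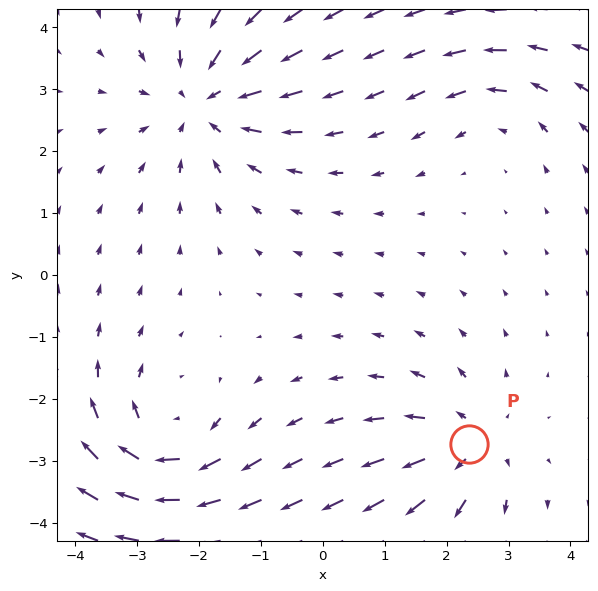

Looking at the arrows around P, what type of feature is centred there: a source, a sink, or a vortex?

source

At P (2.4, -2.7) the arrows spread outward. Divergence about +4, curl ≈0 — positive divergence with near-zero curl is a source.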